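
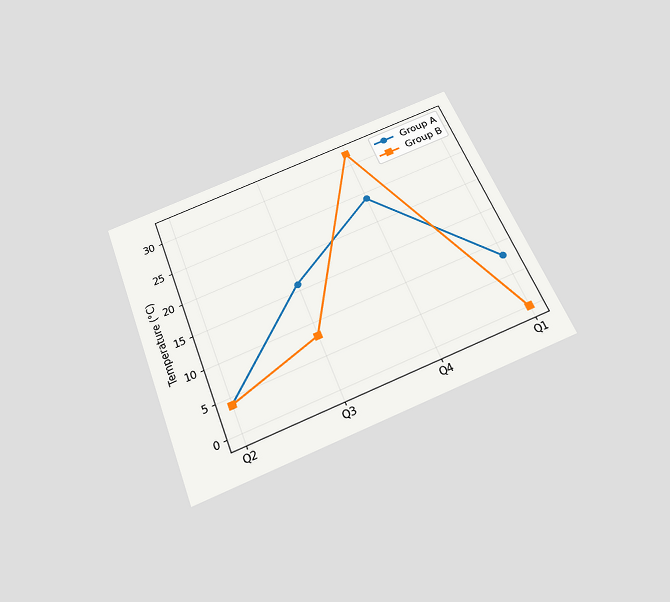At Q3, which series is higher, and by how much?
The chart is tilted about 21° counter-clockwise and viewed slightly from below. At Q3, Group A sits above the other line by 8°C.

Group A, by 8°C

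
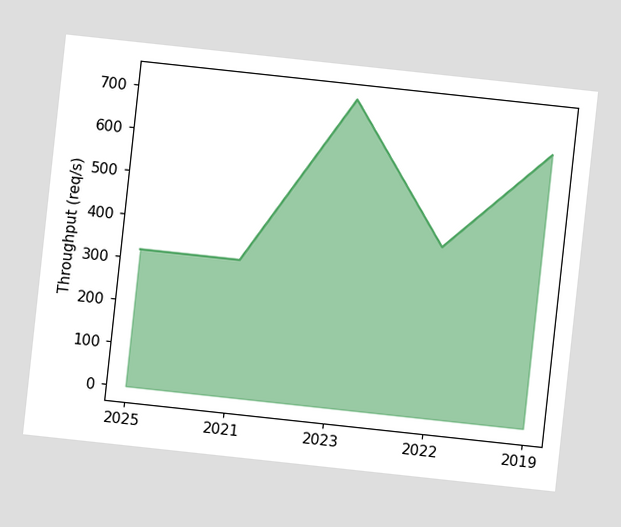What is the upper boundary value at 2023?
The chart is tilted about 6° clockwise. At 2023 the upper boundary is at 720req/s.

720req/s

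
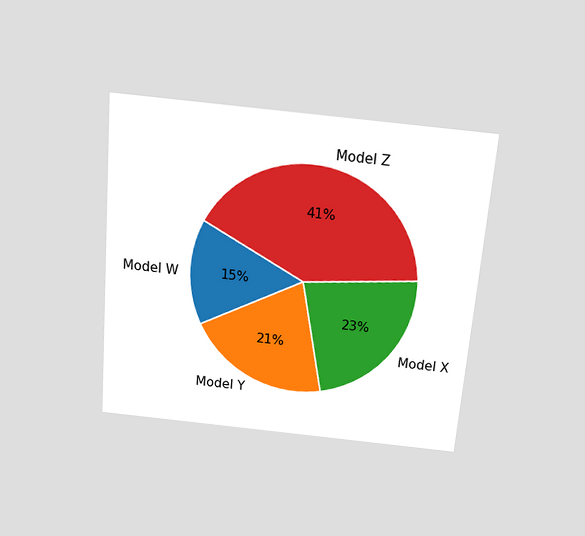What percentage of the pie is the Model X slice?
The chart is tilted about 5° clockwise and viewed slightly from above. The Model X slice takes up 23% of the pie.

23%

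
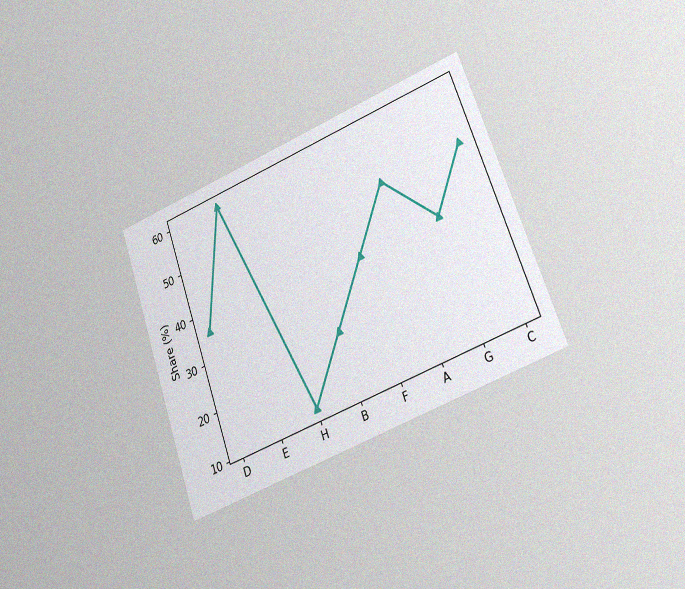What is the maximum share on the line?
60%

The chart is tilted about 20° counter-clockwise and viewed slightly from the right, with some photo noise. The highest point is at E, and reading across to the y-axis gives 60%.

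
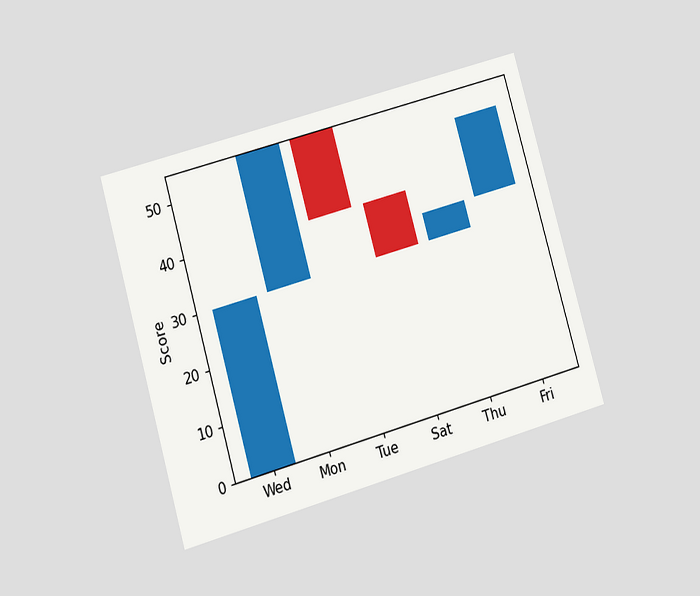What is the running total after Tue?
The chart is tilted about 16° counter-clockwise and viewed at a slight angle. After Tue the running total reaches 40.

40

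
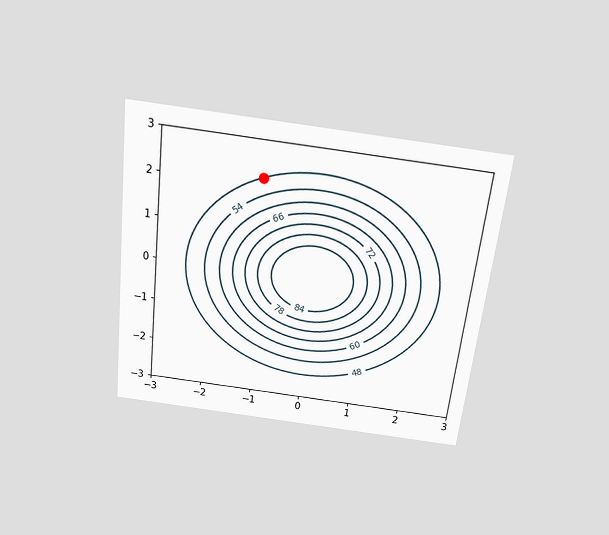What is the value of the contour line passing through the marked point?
48

The chart is tilted about 7° clockwise and viewed slightly from above. The marked point sits on the contour labelled 48.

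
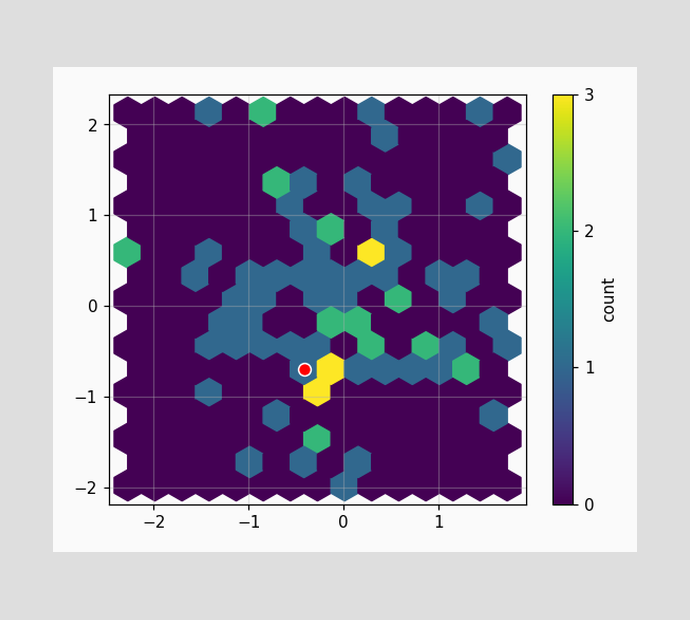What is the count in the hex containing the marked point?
The marked hex reads 1 on the colorbar.

1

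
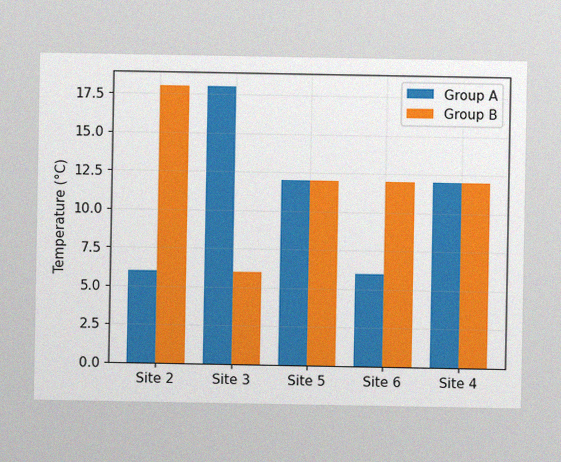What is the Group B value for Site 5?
The image has some photo noise and uneven lighting. The Group B bar at Site 5 reaches 12°C on the y-axis.

12°C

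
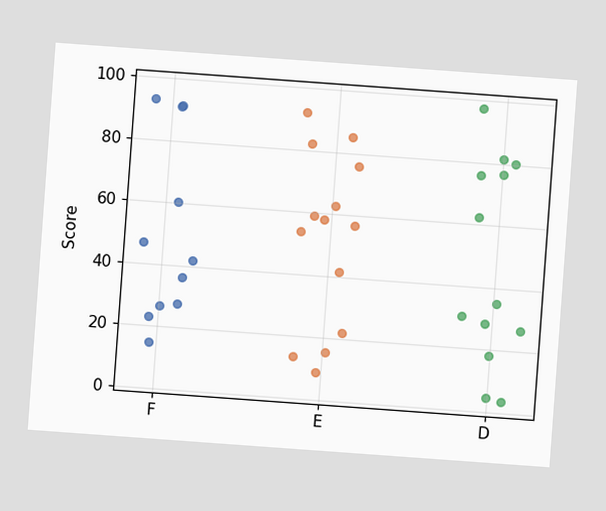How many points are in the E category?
The chart is tilted about 4° clockwise. Counting the markers in the E column gives 14.

14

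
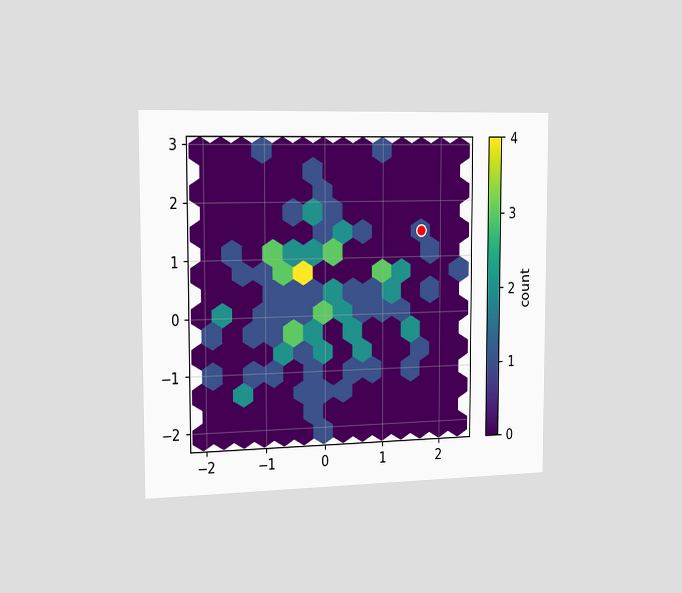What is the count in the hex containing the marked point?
1

The chart is viewed slightly from the left. The marked hex reads 1 on the colorbar.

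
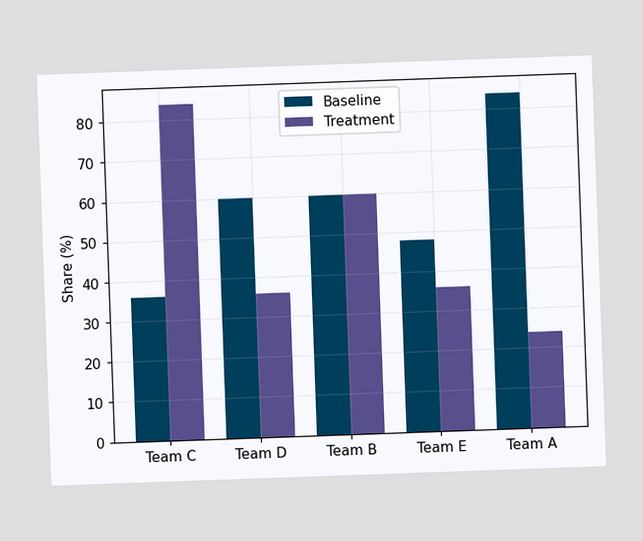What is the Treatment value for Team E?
36%

The chart is tilted about 2° counter-clockwise. The Treatment bar at Team E reaches 36% on the y-axis.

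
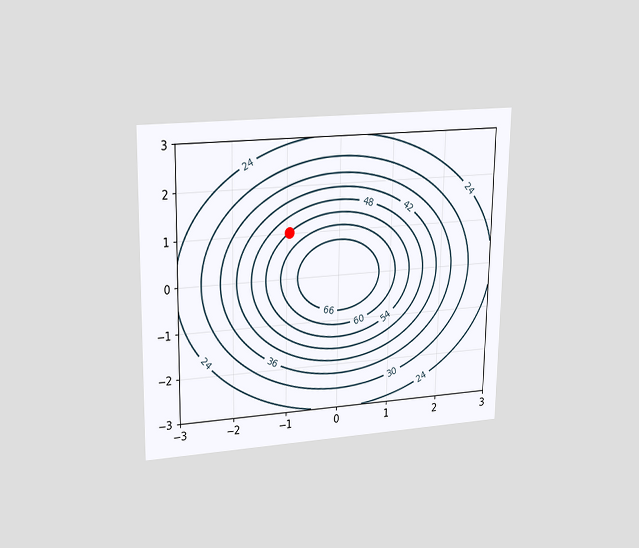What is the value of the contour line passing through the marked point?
The chart is viewed at a slight angle. The marked point sits on the contour labelled 54.

54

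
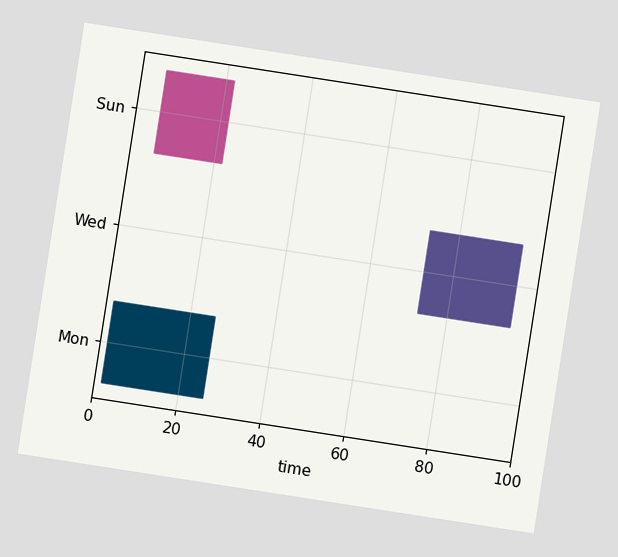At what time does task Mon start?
The chart is tilted about 9° clockwise. The Mon bar begins at t=2.

2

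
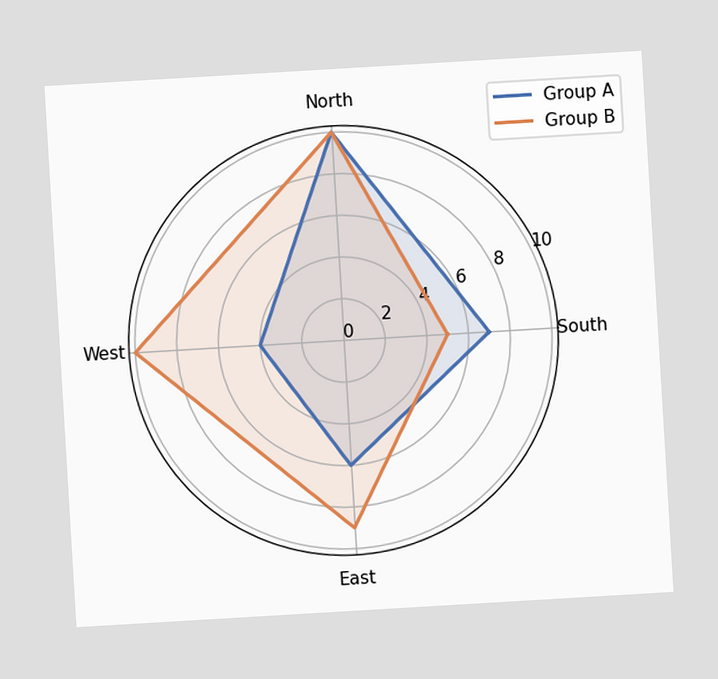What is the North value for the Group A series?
The chart is tilted about 3° counter-clockwise. On the North axis, Group A reaches 10.

10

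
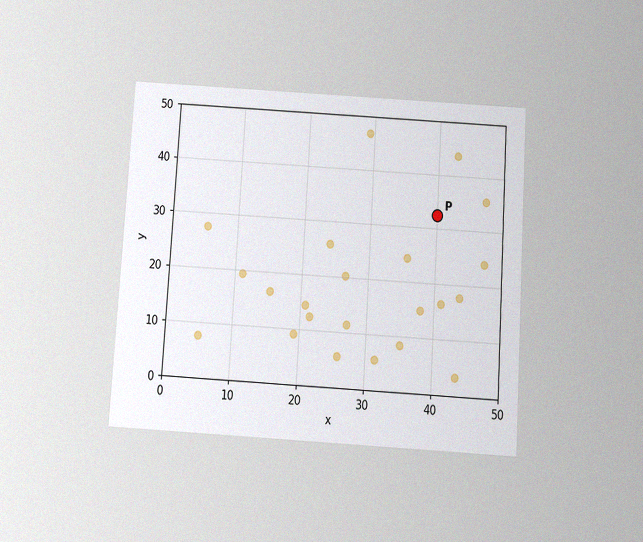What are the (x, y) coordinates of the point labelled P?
The chart is tilted about 4° clockwise and viewed slightly from below, with some photo noise. Following the gridlines from P to each axis, P sits at (40, 32.5).

(40, 32.5)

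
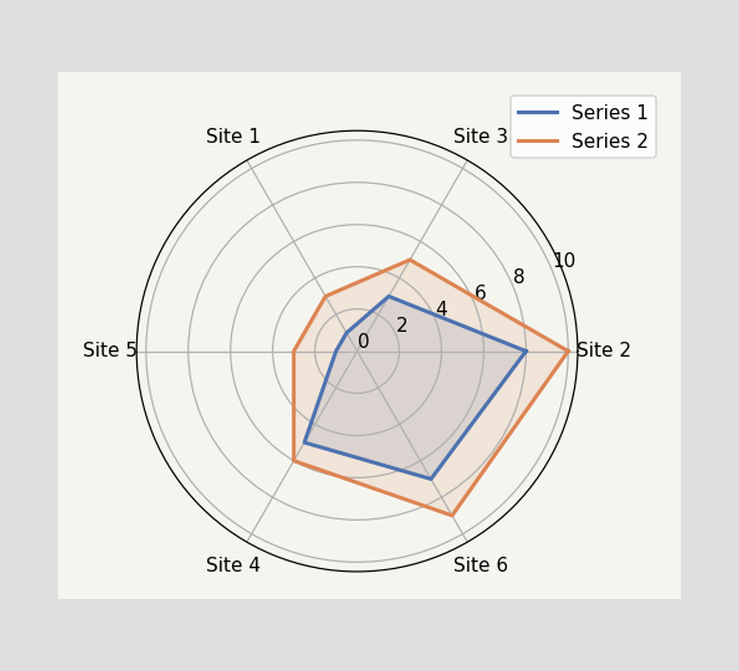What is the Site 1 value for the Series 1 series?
On the Site 1 axis, Series 1 reaches 1.

1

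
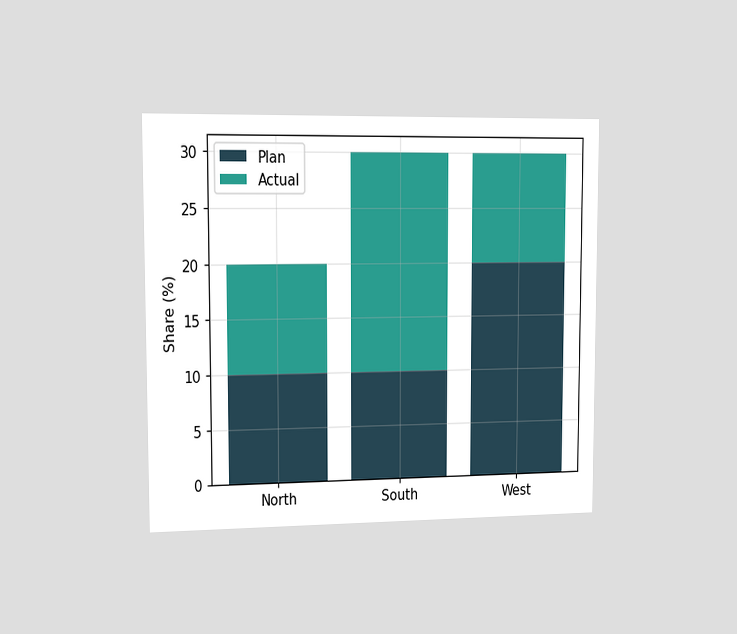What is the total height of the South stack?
30%

The chart is viewed slightly from the left. The South stack's top reaches 30% on the y-axis.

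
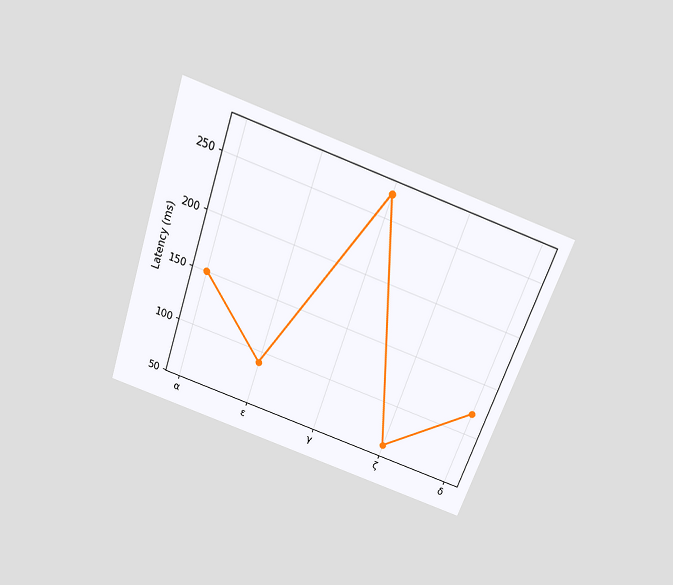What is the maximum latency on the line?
The chart is tilted about 19° clockwise and viewed slightly from above. The highest point is at γ, and reading across to the y-axis gives 270ms.

270ms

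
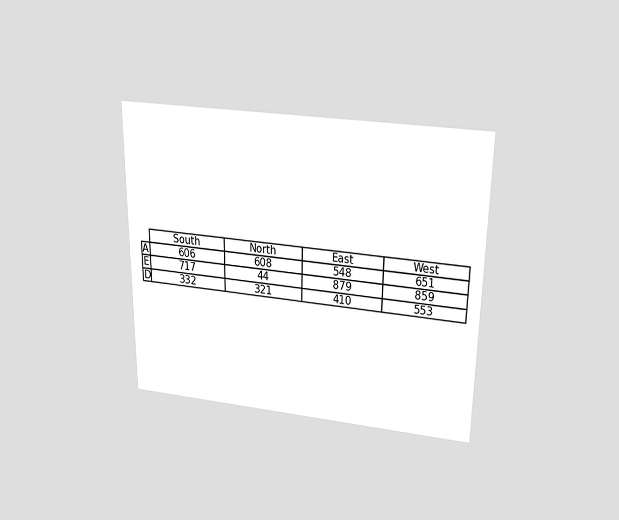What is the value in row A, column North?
The chart is viewed slightly from above. The (A, North) cell reads 608.

608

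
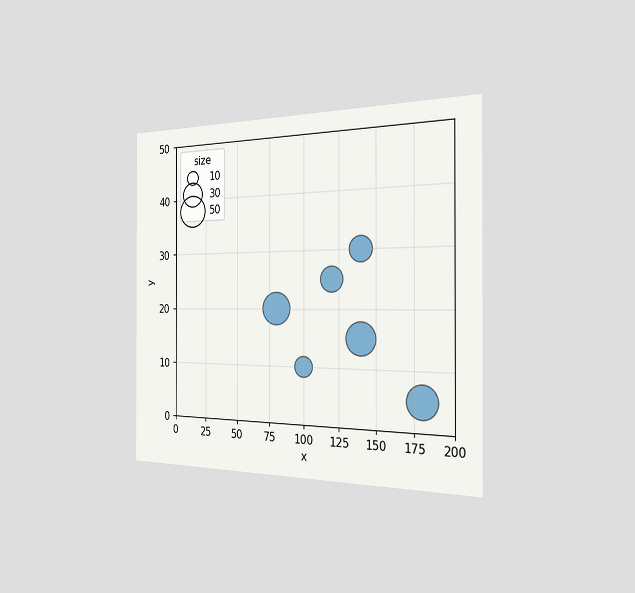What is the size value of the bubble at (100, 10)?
20

The chart is viewed slightly from the right. Matching the bubble at (100, 10) against the size legend gives 20.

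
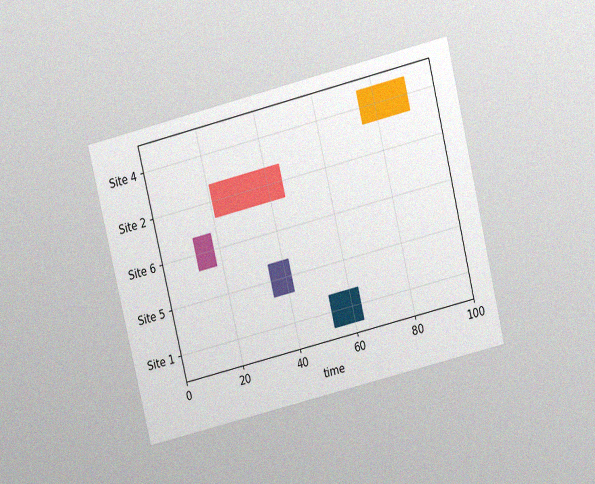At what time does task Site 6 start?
12

The chart is tilted about 14° counter-clockwise and viewed slightly from above, with some photo noise. The Site 6 bar begins at t=12.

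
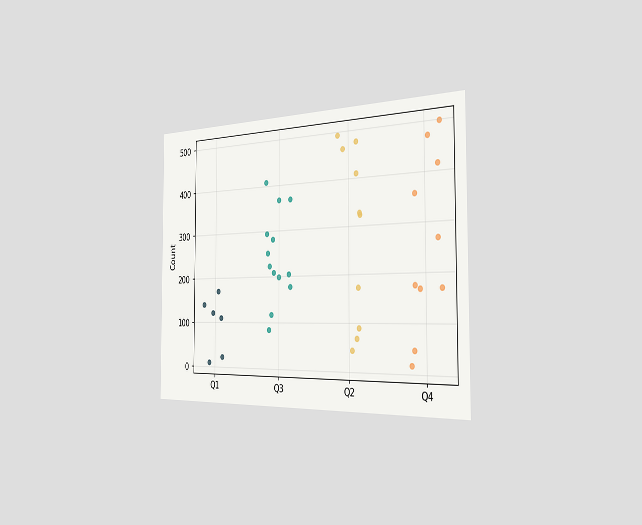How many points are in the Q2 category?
10

The chart is viewed slightly from the right. Counting the markers in the Q2 column gives 10.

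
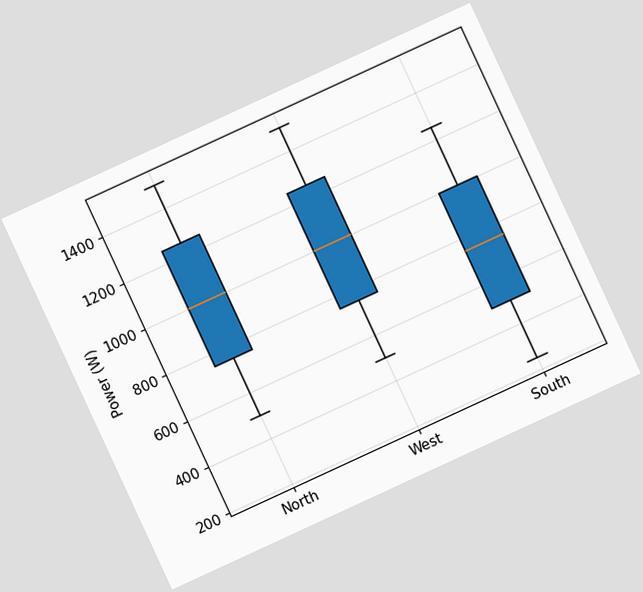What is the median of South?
The chart is tilted about 25° counter-clockwise. The median line in the South box sits at 750W.

750W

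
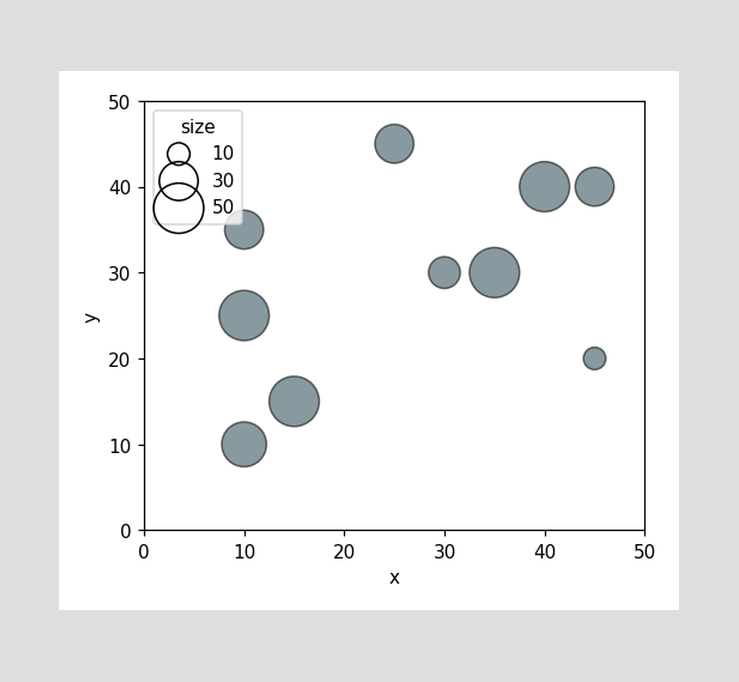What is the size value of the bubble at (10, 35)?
Matching the bubble at (10, 35) against the size legend gives 30.

30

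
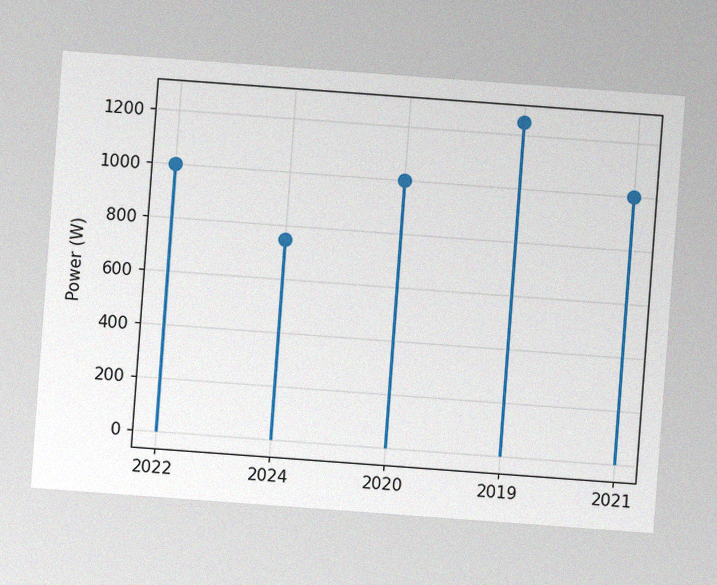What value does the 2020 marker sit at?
1000W

The chart is tilted about 4° clockwise, with some photo noise. The 2020 marker sits at 1000W.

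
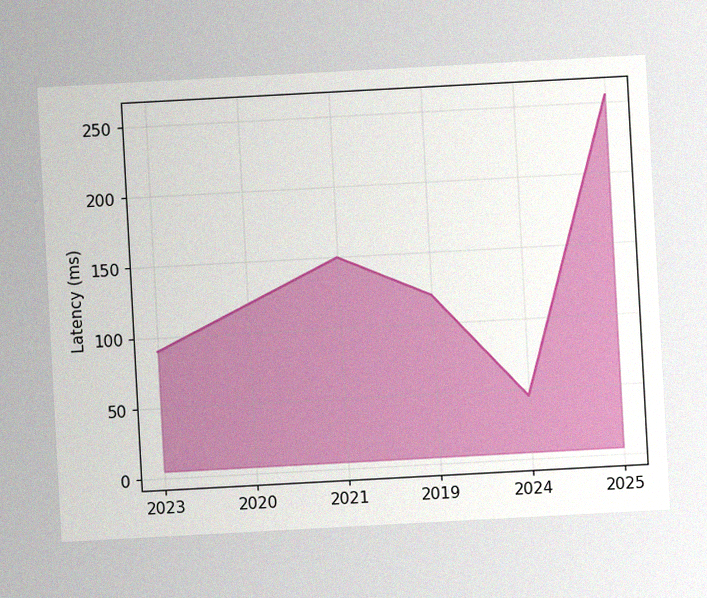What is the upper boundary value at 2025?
The chart is tilted about 3° counter-clockwise, with some photo noise. At 2025 the upper boundary is at 255ms.

255ms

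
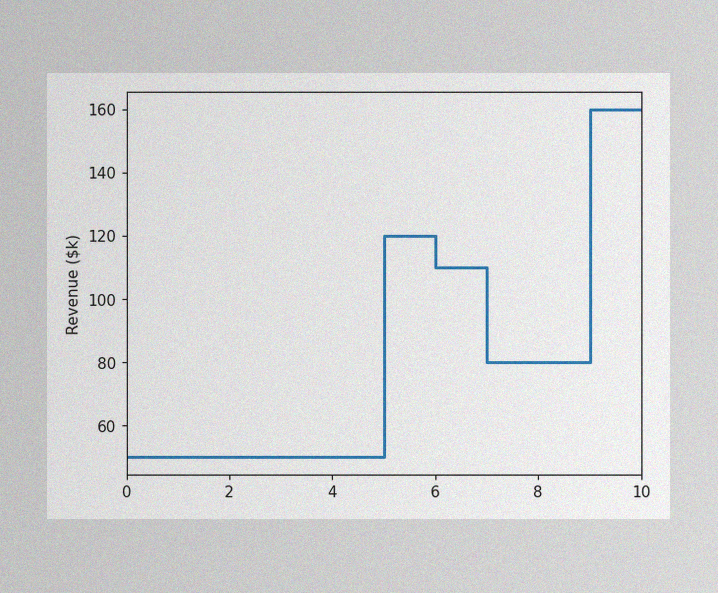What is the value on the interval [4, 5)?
$50k

The image has some photo noise and uneven lighting. On [4, 5) the step sits at $50k.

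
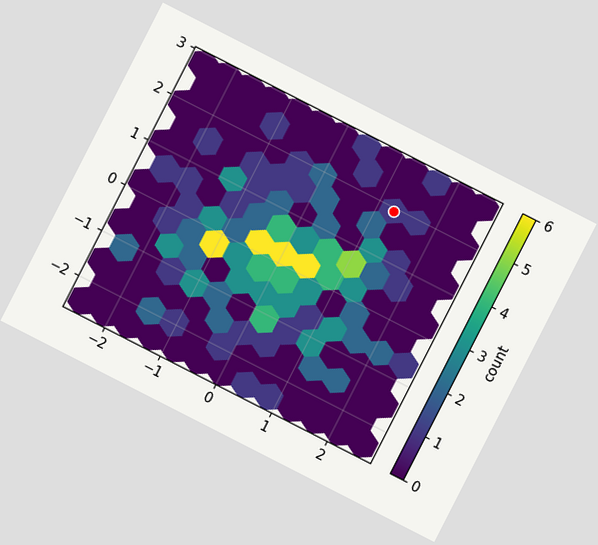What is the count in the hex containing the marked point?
1

The chart is tilted about 27° clockwise. The marked hex reads 1 on the colorbar.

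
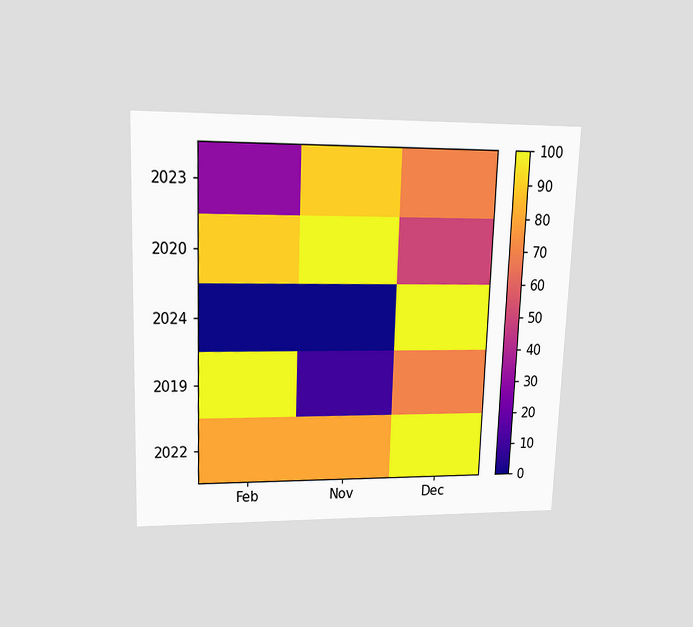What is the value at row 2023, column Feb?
30

The chart is tilted about 2° clockwise and viewed at a slight angle. Matching cell (2023, Feb) against the colorbar gives 30.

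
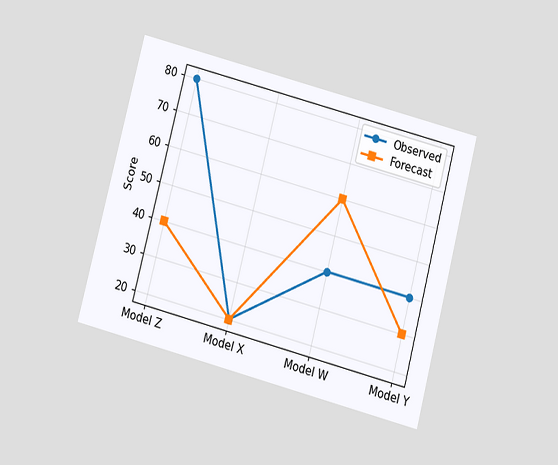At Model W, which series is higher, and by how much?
The chart is tilted about 15° clockwise and viewed slightly from below. At Model W, Forecast sits above the other line by 20.

Forecast, by 20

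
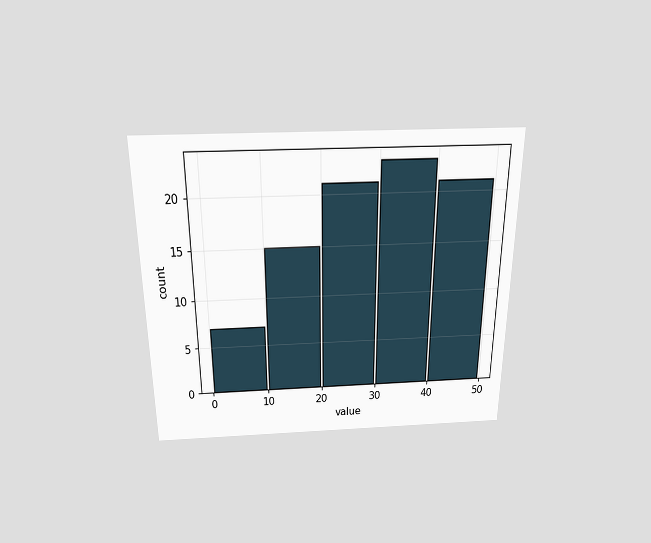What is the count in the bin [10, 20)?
The chart is viewed slightly from above. The [10, 20) bin has height 15.

15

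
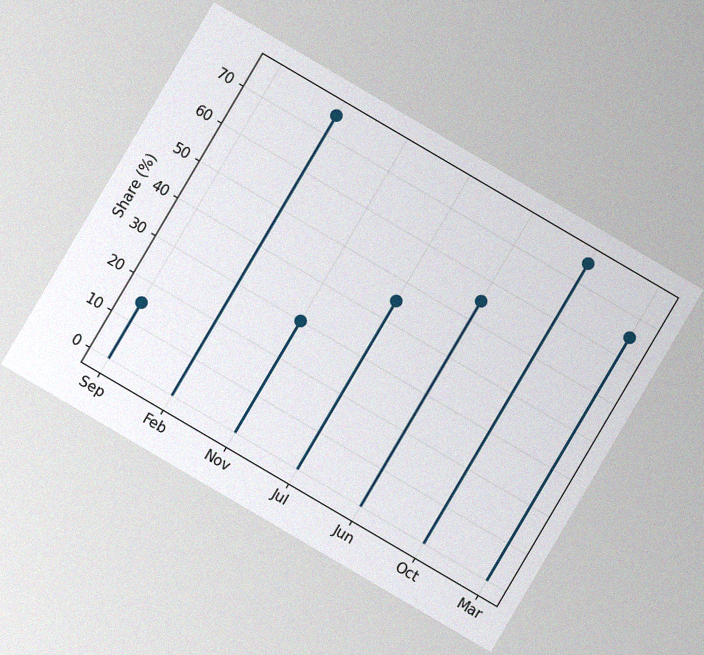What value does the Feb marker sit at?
75%

The chart is tilted about 30° clockwise, with some photo noise. The Feb marker sits at 75%.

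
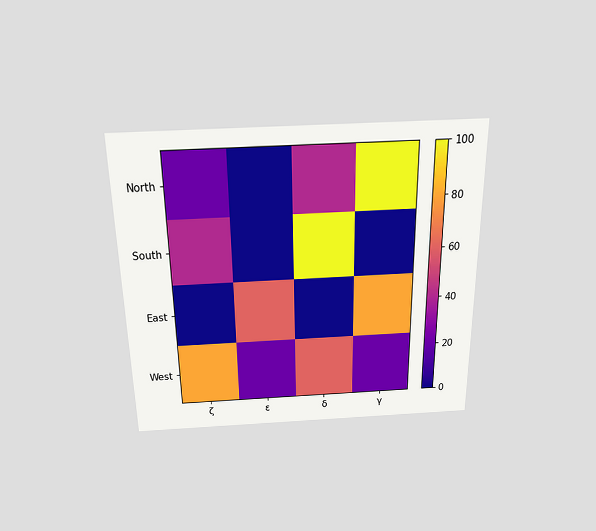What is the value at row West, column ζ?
The chart is viewed slightly from above. Matching cell (West, ζ) against the colorbar gives 80.

80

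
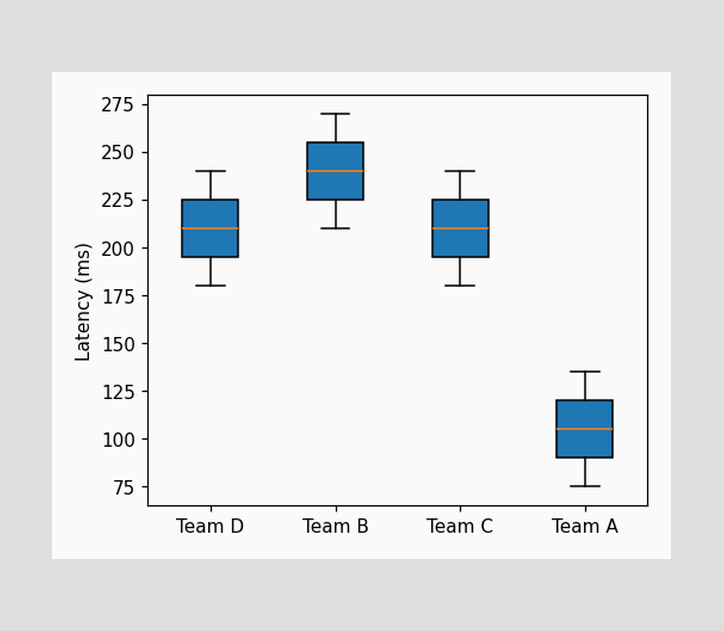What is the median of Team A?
The median line in the Team A box sits at 105ms.

105ms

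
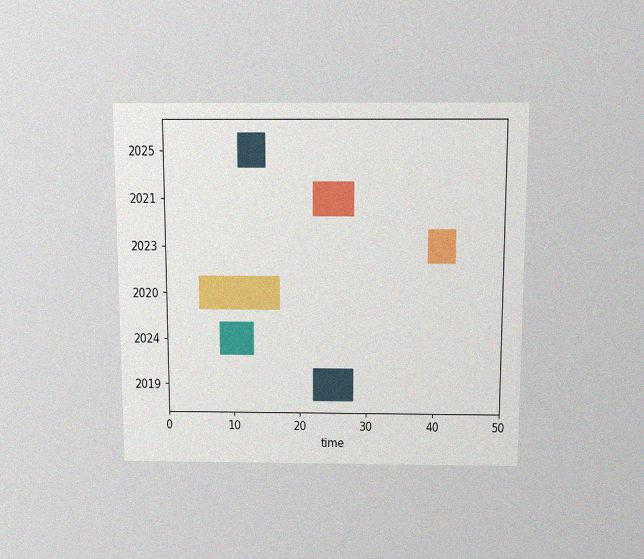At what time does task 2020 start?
The chart is viewed slightly from above, with some photo noise. The 2020 bar begins at t=5.

5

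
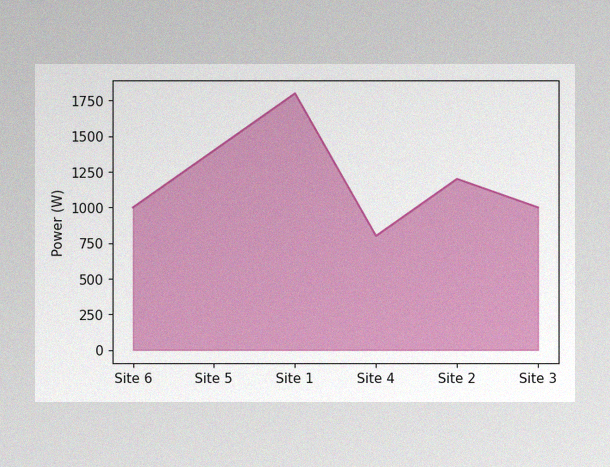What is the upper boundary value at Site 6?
1000W

The image has some photo noise and uneven lighting. At Site 6 the upper boundary is at 1000W.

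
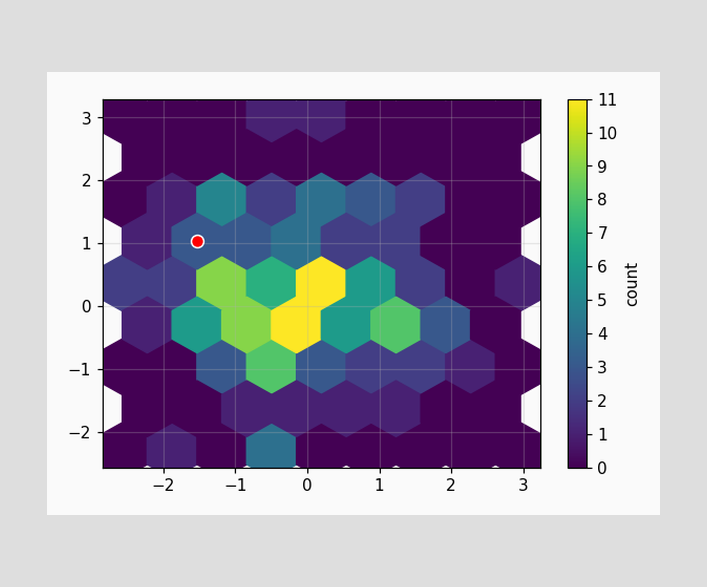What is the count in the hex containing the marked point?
The marked hex reads 3 on the colorbar.

3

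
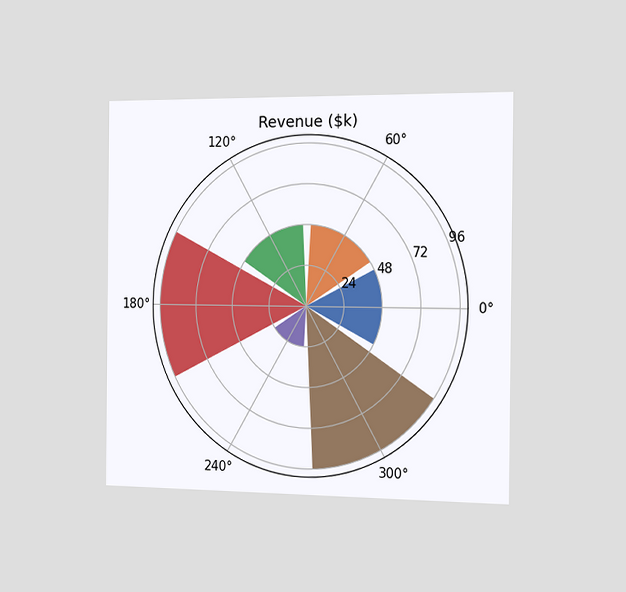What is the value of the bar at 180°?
The chart is viewed slightly from the right. The bar at 180° reaches $96k on the radial axis.

$96k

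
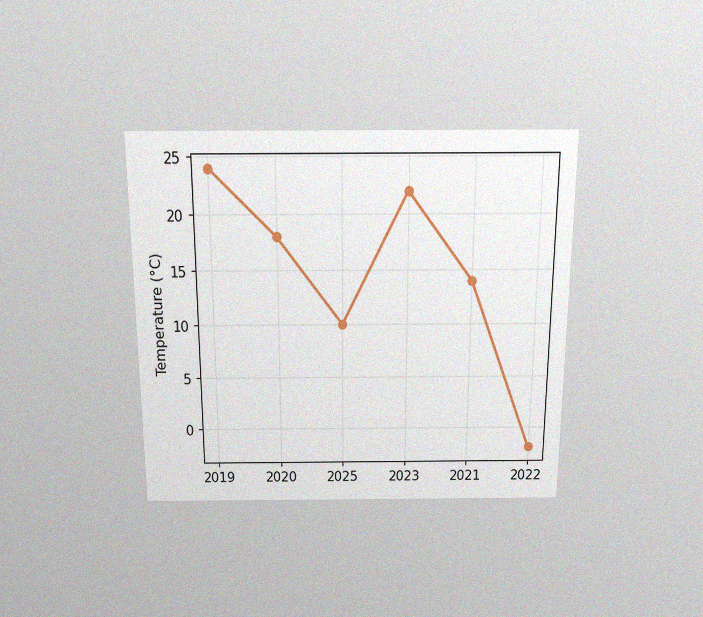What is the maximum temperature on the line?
The chart is viewed slightly from above, with some photo noise. The highest point is at 2019, and reading across to the y-axis gives 24°C.

24°C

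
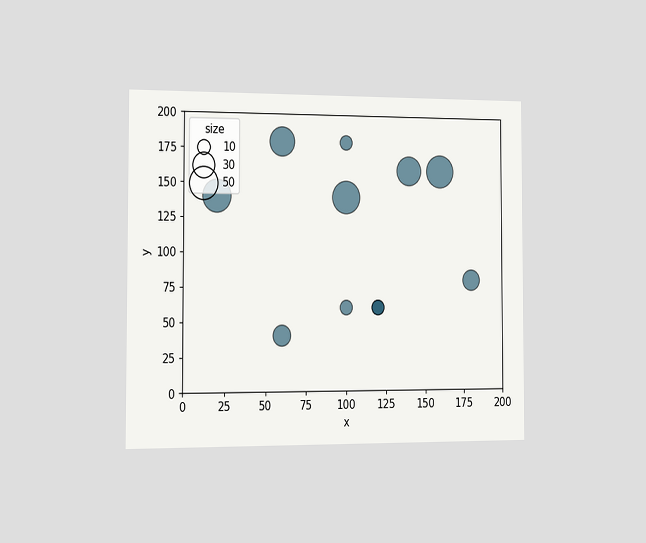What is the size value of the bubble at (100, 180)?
10

The chart is viewed slightly from the left. Matching the bubble at (100, 180) against the size legend gives 10.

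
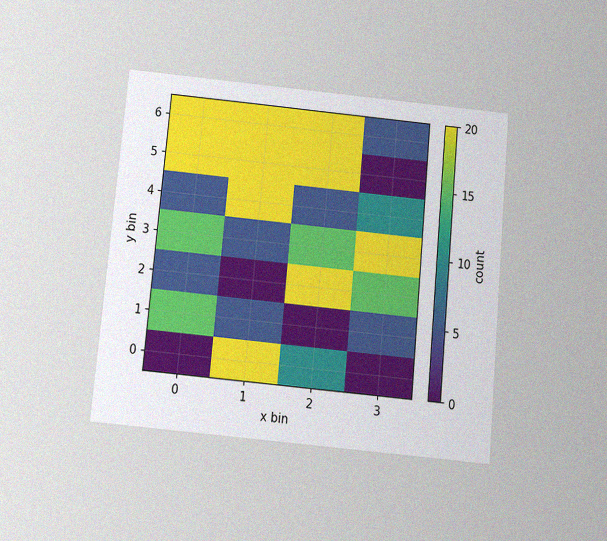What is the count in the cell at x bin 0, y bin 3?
15

The chart is tilted about 5° clockwise and viewed slightly from below, with some photo noise. Matching the cell (0, 3) against the colorbar gives 15.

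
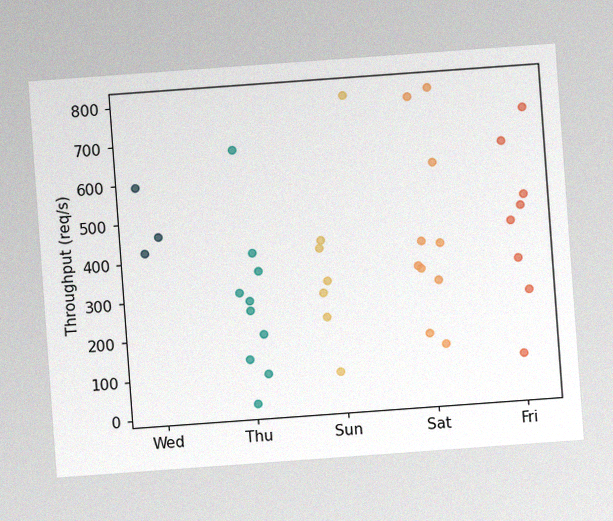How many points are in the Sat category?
The chart is tilted about 4° counter-clockwise, with some photo noise. Counting the markers in the Sat column gives 10.

10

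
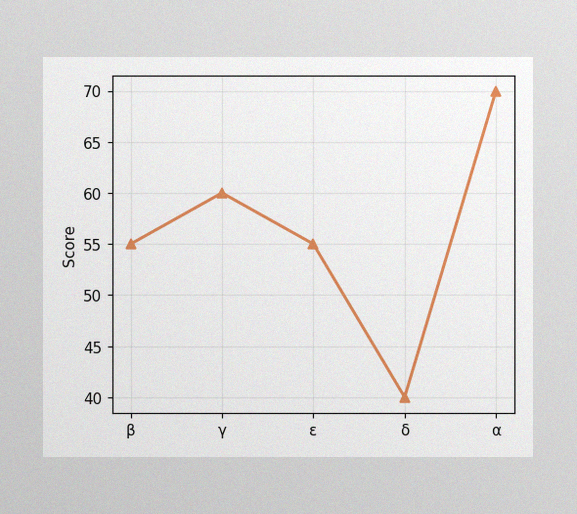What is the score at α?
The image has some photo noise and uneven lighting. At α, the line is at 70.

70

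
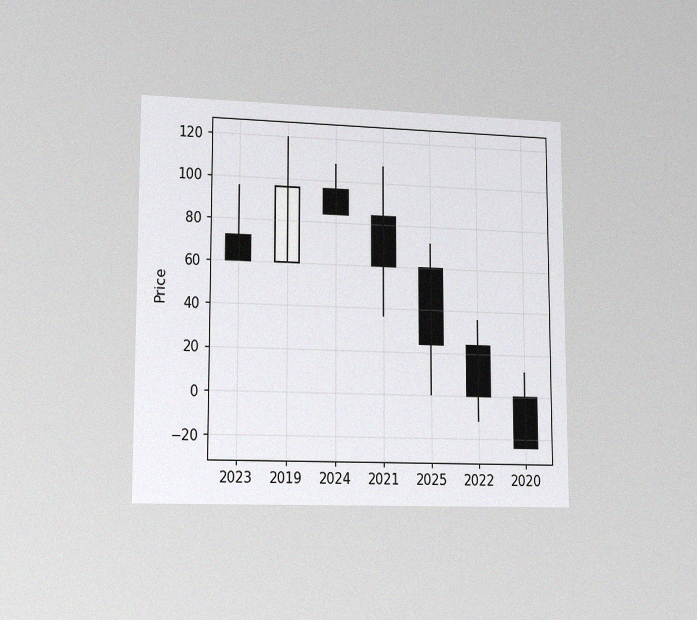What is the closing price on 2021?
60

The chart is viewed slightly from the left, with some photo noise. The 2021 candle closes at 60.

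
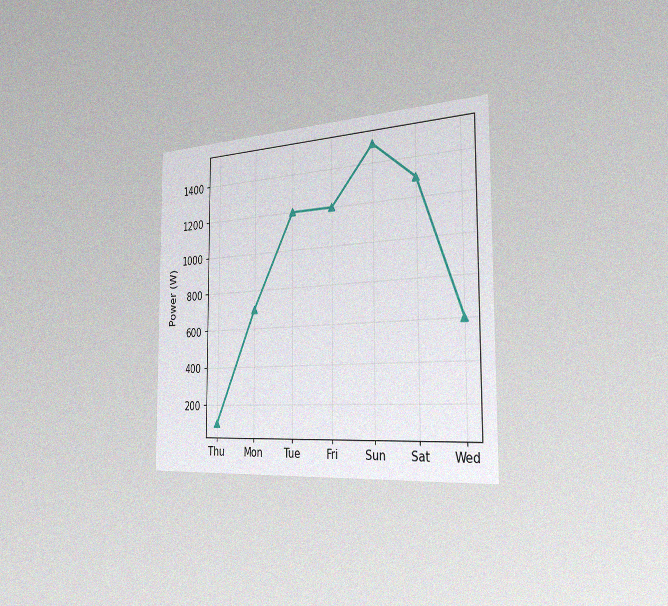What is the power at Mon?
700W

The chart is viewed slightly from the right, with some photo noise. At Mon, the line is at 700W.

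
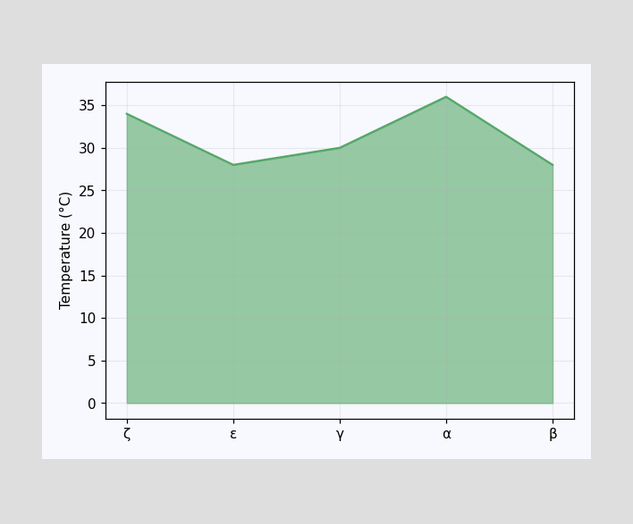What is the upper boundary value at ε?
At ε the upper boundary is at 28°C.

28°C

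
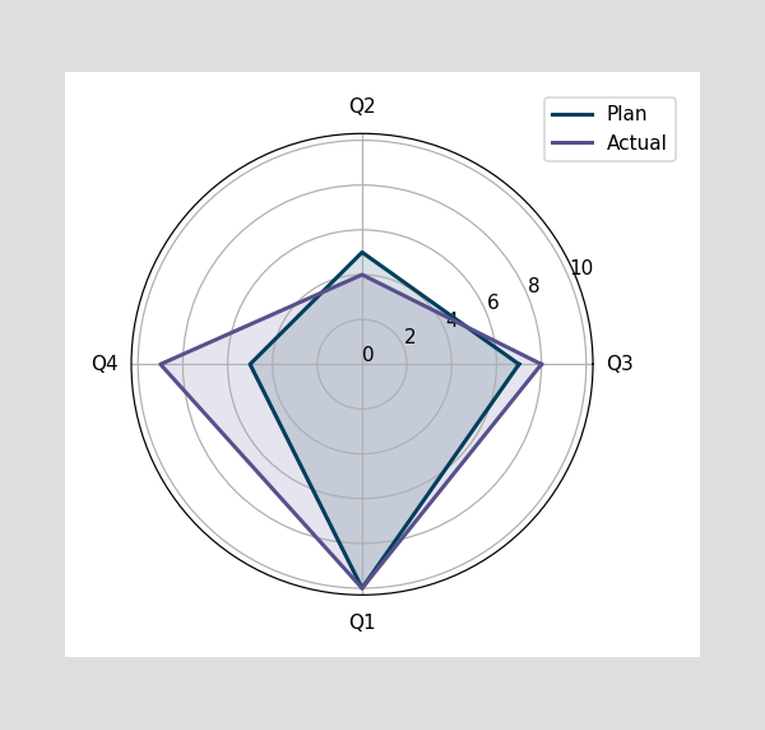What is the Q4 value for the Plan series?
On the Q4 axis, Plan reaches 5.

5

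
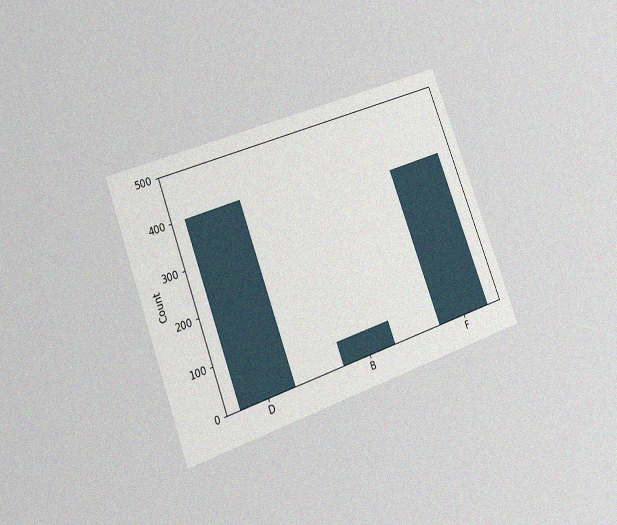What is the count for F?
The chart is tilted about 20° counter-clockwise and viewed at a slight angle, with some photo noise. Reading along the chart's y-axis, the F bar reaches 350.

350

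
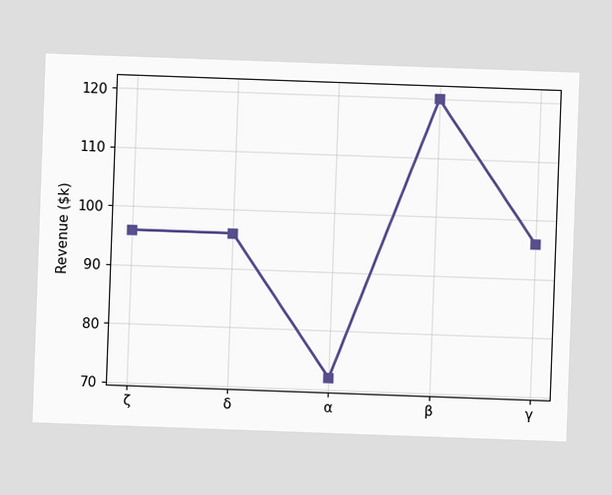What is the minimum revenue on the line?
$72k

The chart is tilted about 2° clockwise. The lowest point is at α, and reading across to the y-axis gives $72k.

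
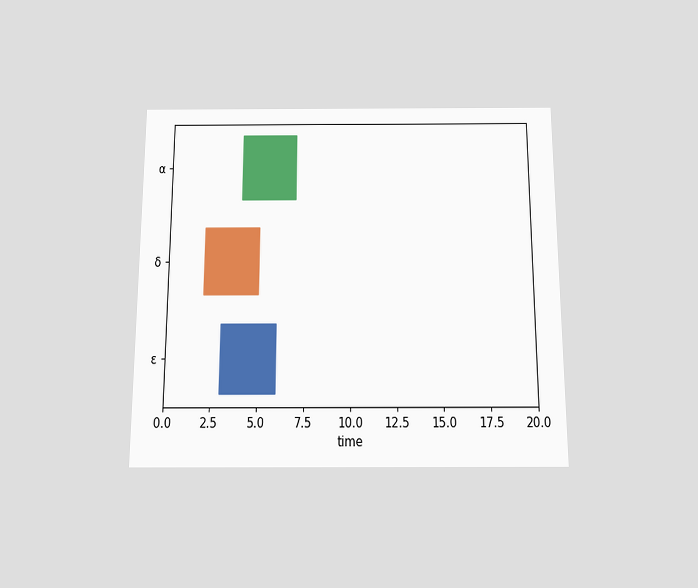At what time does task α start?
The chart is viewed slightly from below. The α bar begins at t=4.

4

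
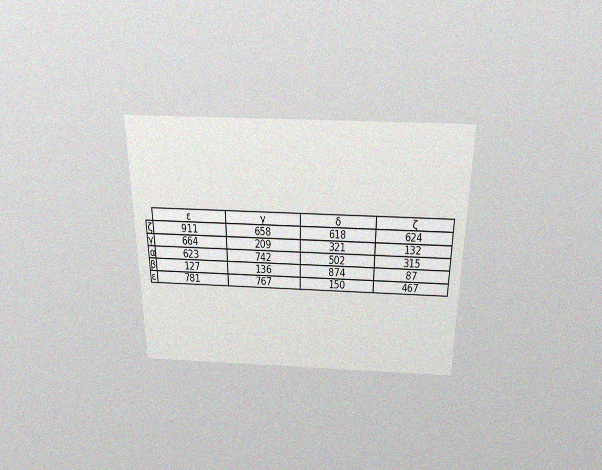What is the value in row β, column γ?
The chart is viewed slightly from above, with some photo noise. The (β, γ) cell reads 136.

136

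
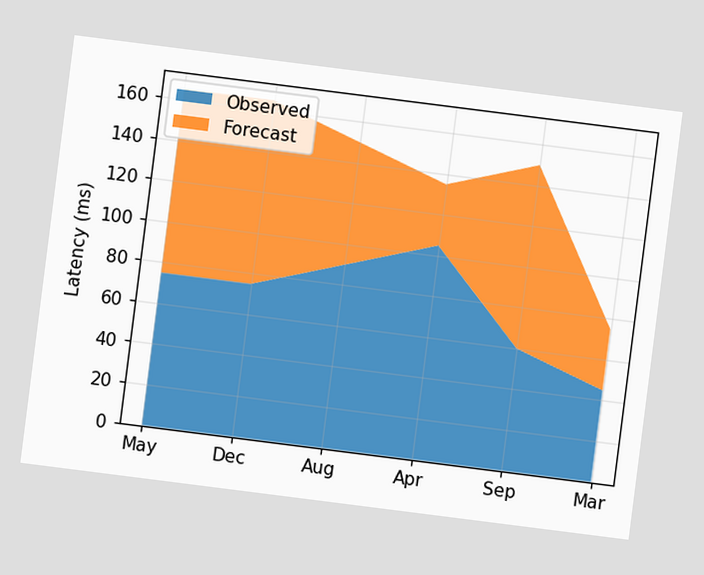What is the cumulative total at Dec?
The chart is tilted about 7° clockwise. The stacked total at Dec reaches 165ms.

165ms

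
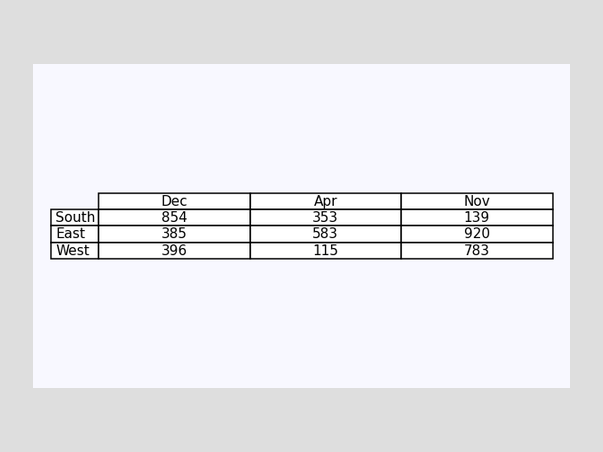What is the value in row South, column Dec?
The (South, Dec) cell reads 854.

854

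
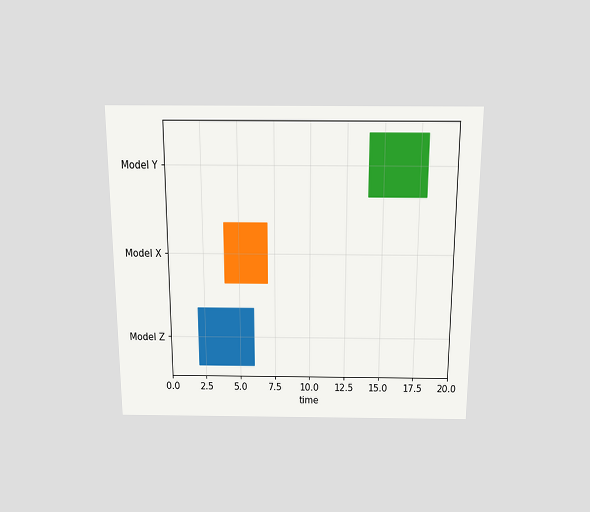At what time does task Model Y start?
The chart is viewed slightly from above. The Model Y bar begins at t=14.

14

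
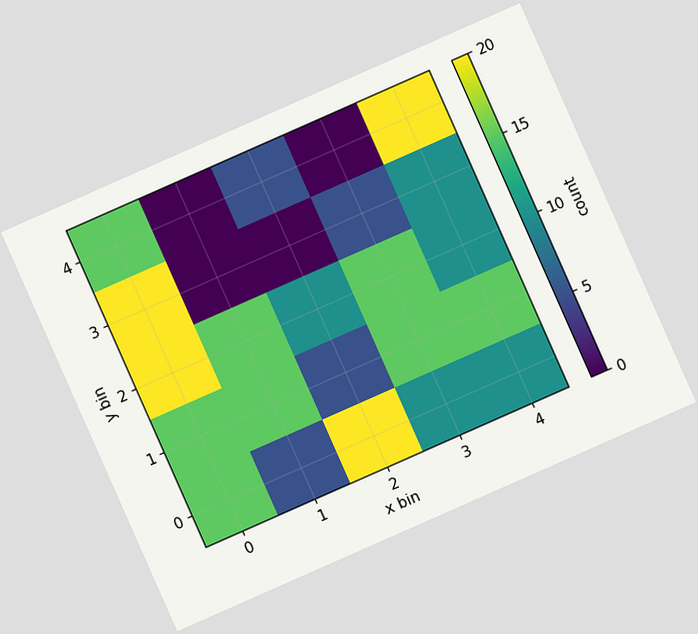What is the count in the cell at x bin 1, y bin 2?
The chart is tilted about 24° counter-clockwise. Matching the cell (1, 2) against the colorbar gives 15.

15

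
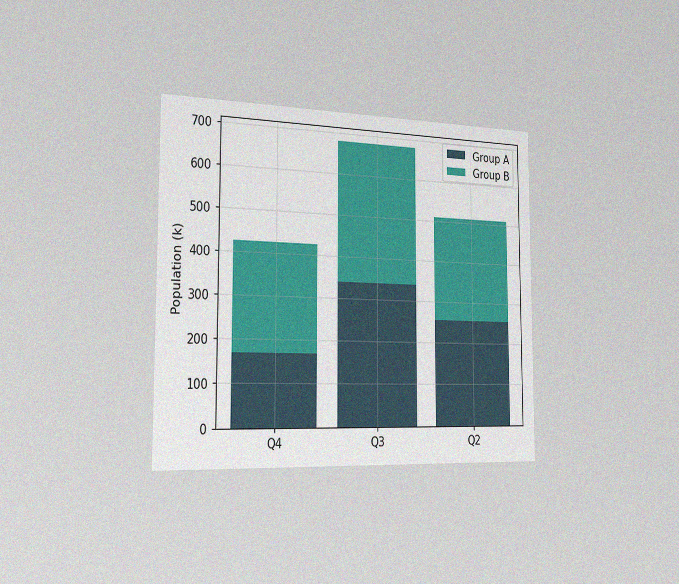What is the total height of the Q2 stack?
510k

The chart is viewed slightly from the left, with some photo noise. The Q2 stack's top reaches 510k on the y-axis.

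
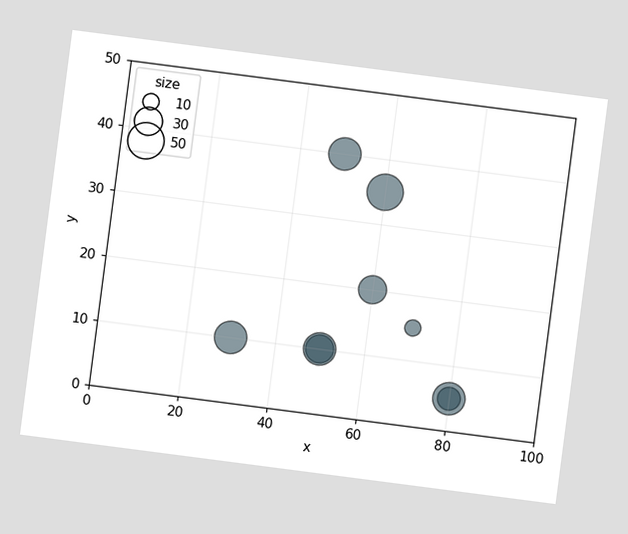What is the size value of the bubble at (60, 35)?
50

The chart is tilted about 7° clockwise. Matching the bubble at (60, 35) against the size legend gives 50.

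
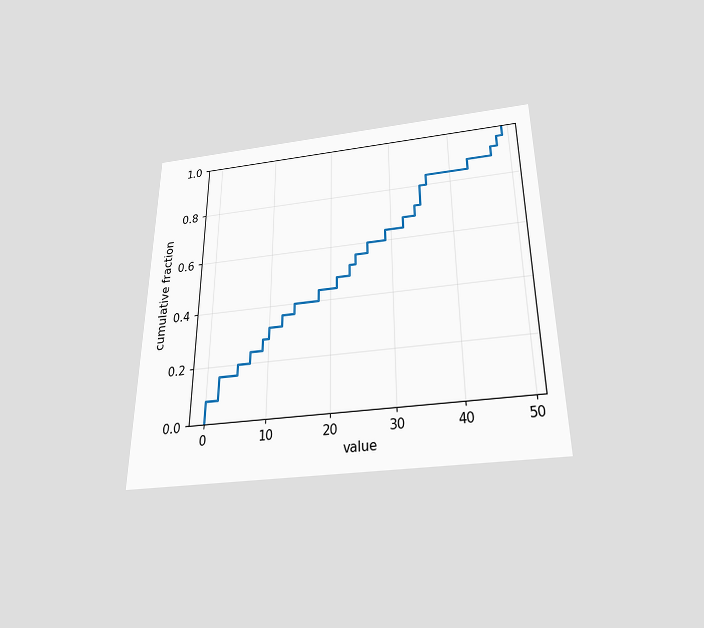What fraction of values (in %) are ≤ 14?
The chart is viewed slightly from below. At x=14 the ECDF step is at 40%.

40%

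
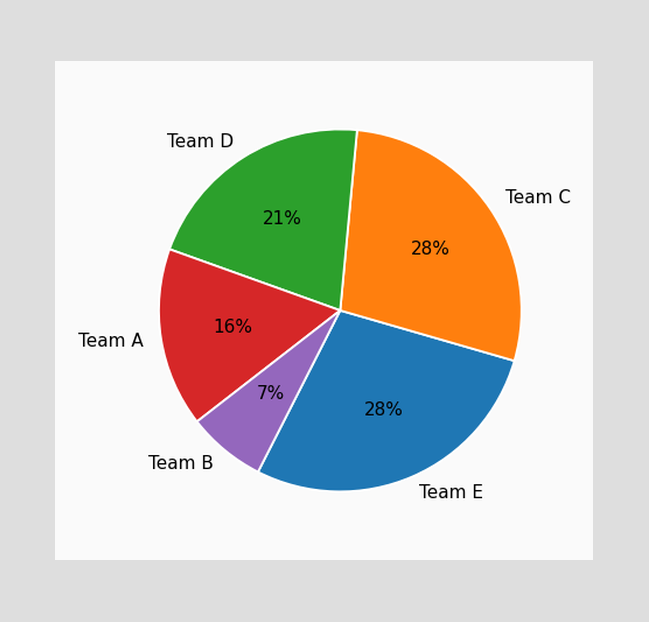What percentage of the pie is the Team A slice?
16%

The Team A slice takes up 16% of the pie.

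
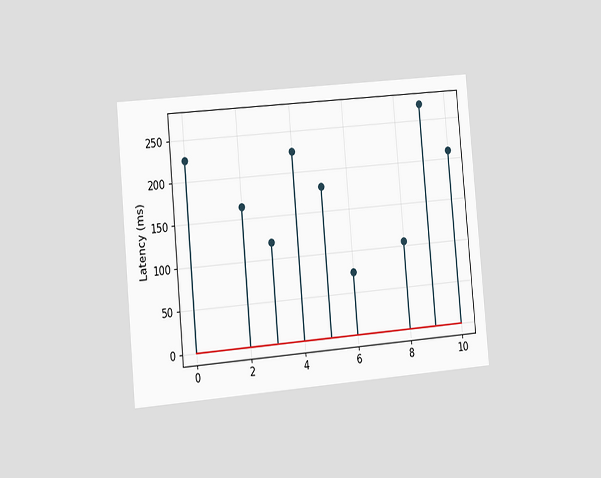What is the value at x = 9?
The chart is tilted about 5° counter-clockwise and viewed slightly from the left. The stem at x=9 reaches 270ms.

270ms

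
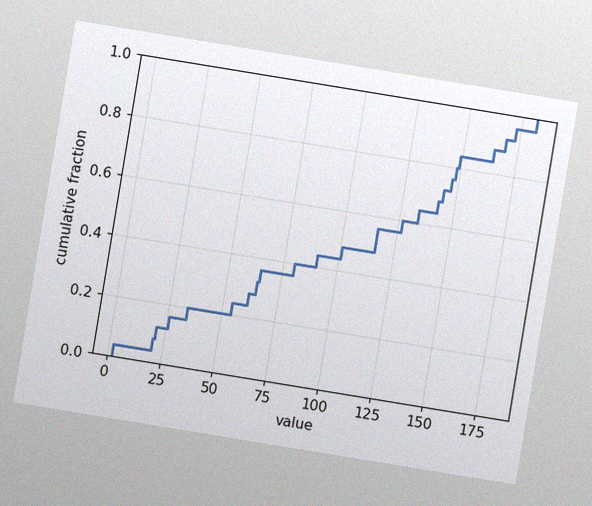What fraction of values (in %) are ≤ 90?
The chart is tilted about 9° clockwise, with some photo noise. At x=90 the ECDF step is at 44%.

44%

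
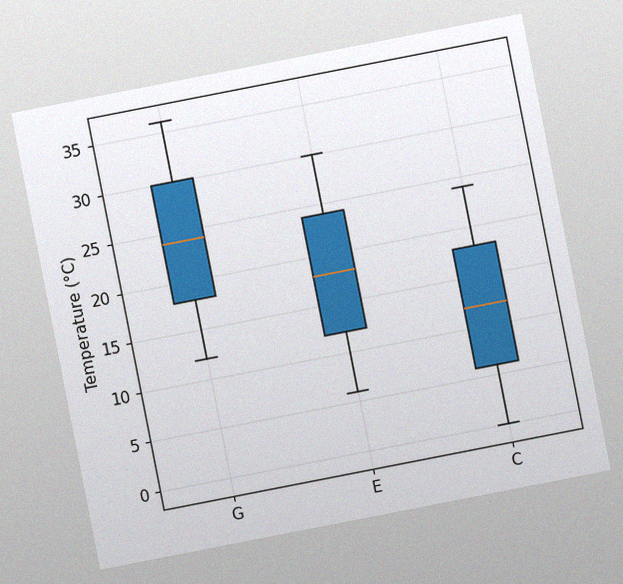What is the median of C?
12°C

The chart is tilted about 11° counter-clockwise, with some photo noise. The median line in the C box sits at 12°C.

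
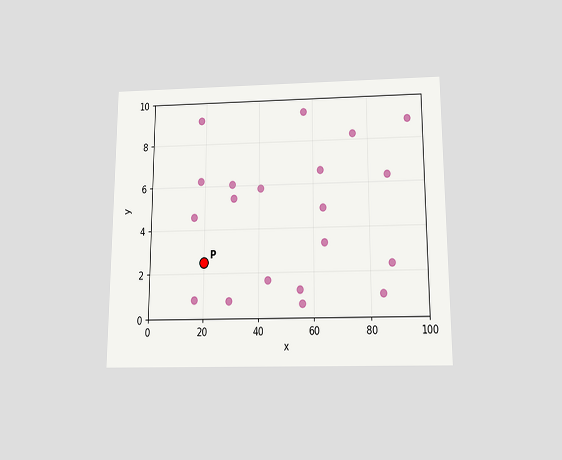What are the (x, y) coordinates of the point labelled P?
(20, 2.5)

The chart is viewed slightly from below. Following the gridlines from P to each axis, P sits at (20, 2.5).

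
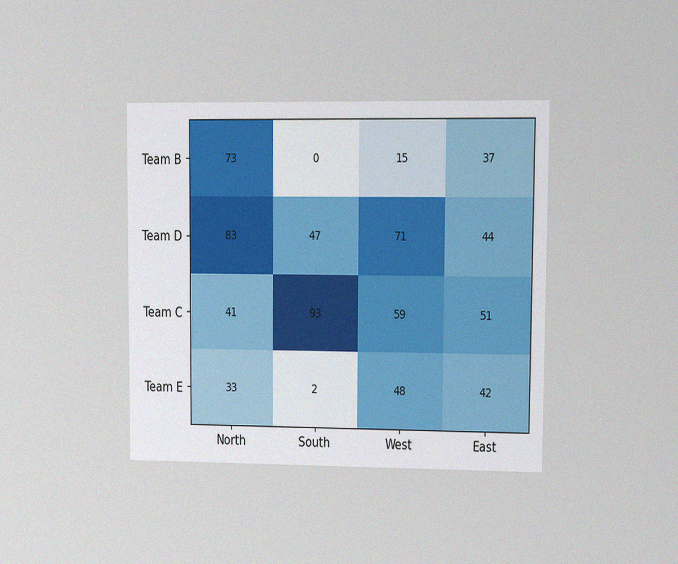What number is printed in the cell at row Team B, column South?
The chart is viewed at a slight angle, with some photo noise. The (Team B, South) cell reads 0.

0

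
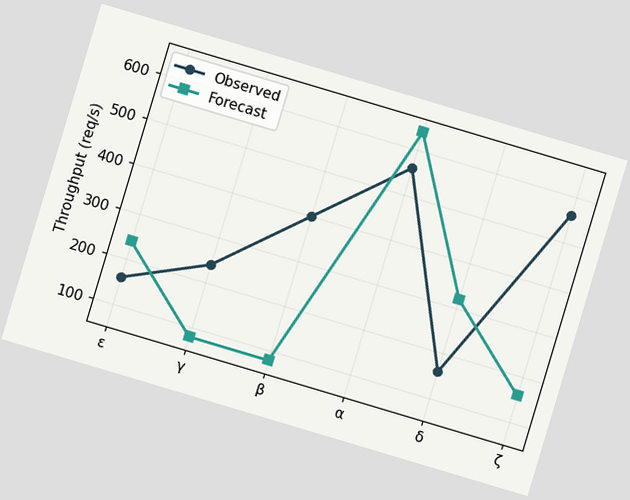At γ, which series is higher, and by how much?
Observed, by 160req/s

The chart is tilted about 17° clockwise. At γ, Observed sits above the other line by 160req/s.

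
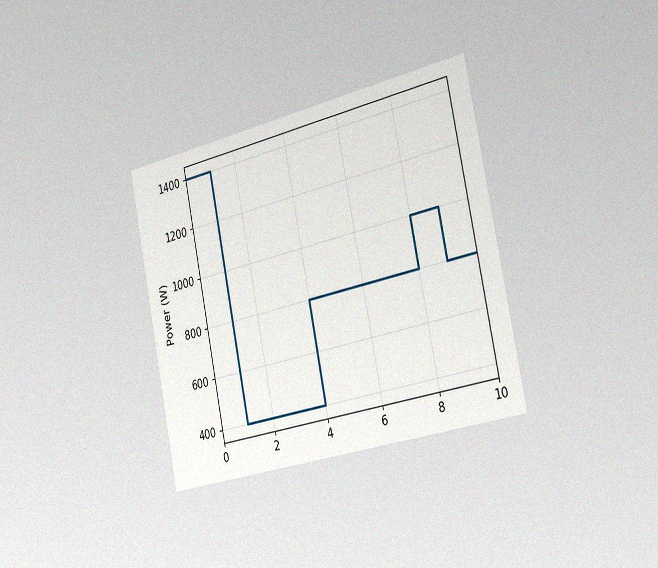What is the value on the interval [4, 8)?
800W

The chart is tilted about 12° counter-clockwise and viewed slightly from the right, with some photo noise. On [4, 8) the step sits at 800W.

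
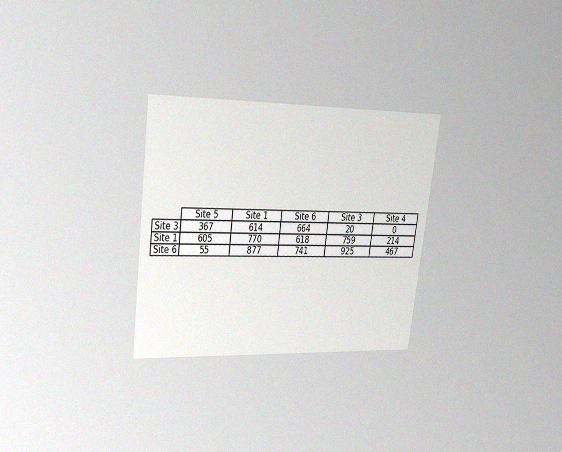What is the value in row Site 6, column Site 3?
The chart is tilted about 7° clockwise and viewed at a slight angle, with some photo noise. The (Site 6, Site 3) cell reads 925.

925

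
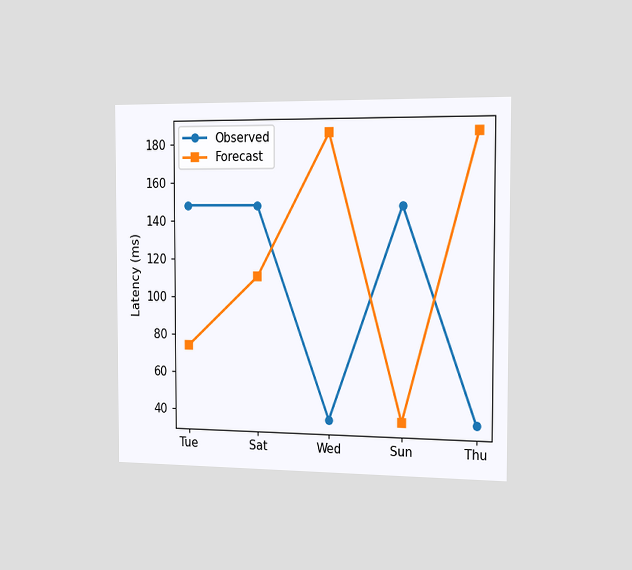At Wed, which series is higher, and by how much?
Forecast, by 148ms

The chart is viewed slightly from the right. At Wed, Forecast sits above the other line by 148ms.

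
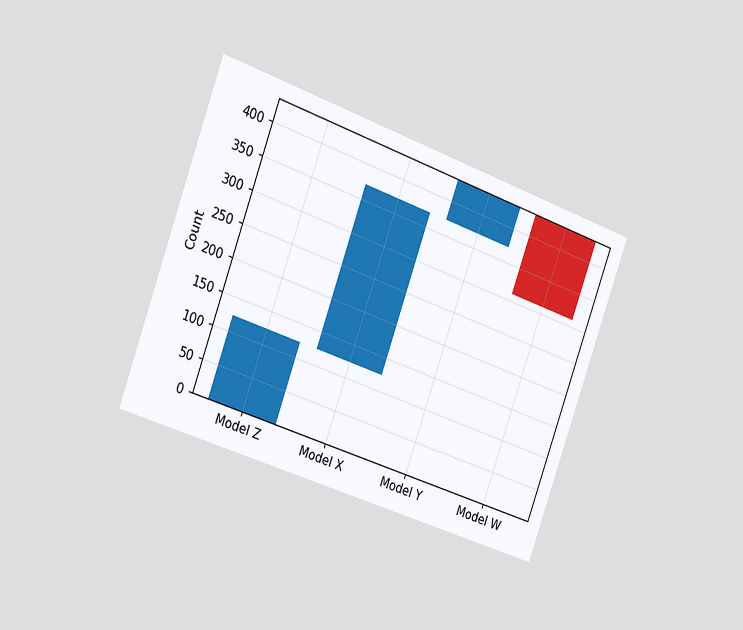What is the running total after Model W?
310

The chart is tilted about 20° clockwise and viewed slightly from the left. After Model W the running total reaches 310.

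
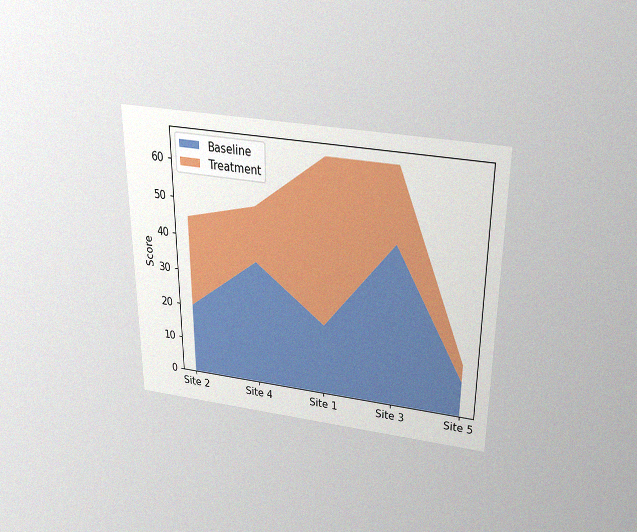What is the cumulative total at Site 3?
The chart is viewed slightly from above, with some photo noise. The stacked total at Site 3 reaches 65.

65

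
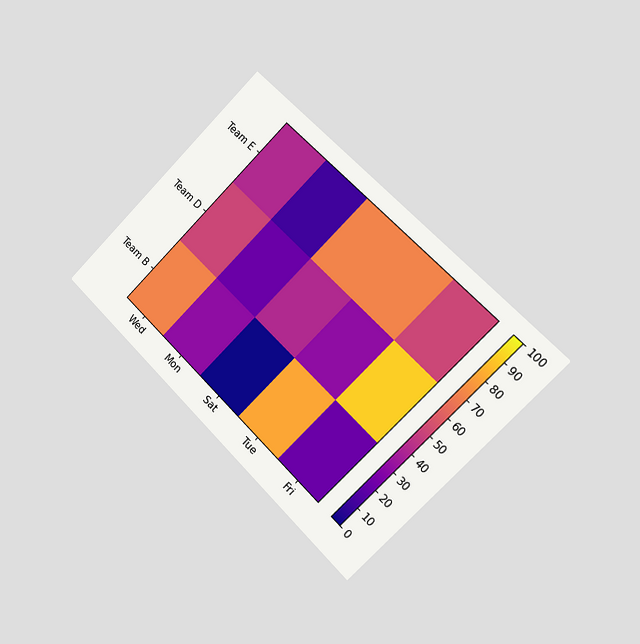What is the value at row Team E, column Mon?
10

The chart is tilted about 45° clockwise and viewed slightly from the right. Matching cell (Team E, Mon) against the colorbar gives 10.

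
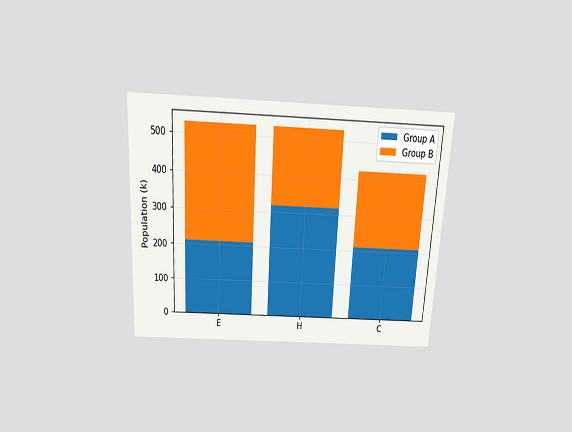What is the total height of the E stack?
The chart is tilted about 3° clockwise and viewed slightly from above. The E stack's top reaches 530k on the y-axis.

530k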